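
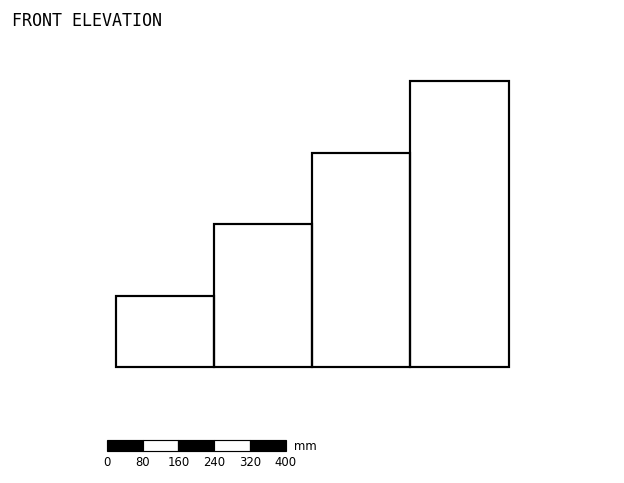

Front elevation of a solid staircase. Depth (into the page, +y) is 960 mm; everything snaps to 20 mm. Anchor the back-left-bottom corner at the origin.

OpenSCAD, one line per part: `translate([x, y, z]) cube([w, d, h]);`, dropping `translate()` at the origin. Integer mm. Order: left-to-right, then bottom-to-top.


cube([220, 960, 160]);
translate([220, 0, 0]) cube([220, 960, 320]);
translate([440, 0, 0]) cube([220, 960, 480]);
translate([660, 0, 0]) cube([220, 960, 640]);


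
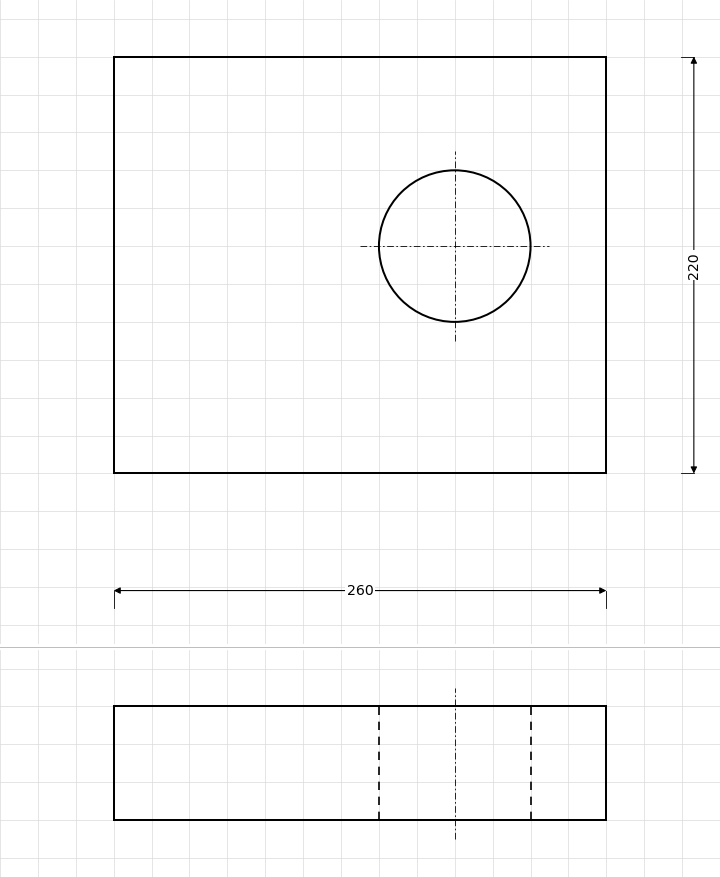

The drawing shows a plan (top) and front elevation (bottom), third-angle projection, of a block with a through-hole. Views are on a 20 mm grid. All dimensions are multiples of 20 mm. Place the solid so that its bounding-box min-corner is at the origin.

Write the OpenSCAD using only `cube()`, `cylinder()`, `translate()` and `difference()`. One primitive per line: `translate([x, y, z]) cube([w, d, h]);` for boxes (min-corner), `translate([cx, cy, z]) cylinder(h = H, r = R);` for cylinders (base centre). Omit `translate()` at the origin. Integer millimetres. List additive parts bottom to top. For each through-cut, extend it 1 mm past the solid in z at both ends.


difference() {
  cube([260, 220, 60]);
  translate([180, 120, -1]) cylinder(h = 62, r = 40);
}


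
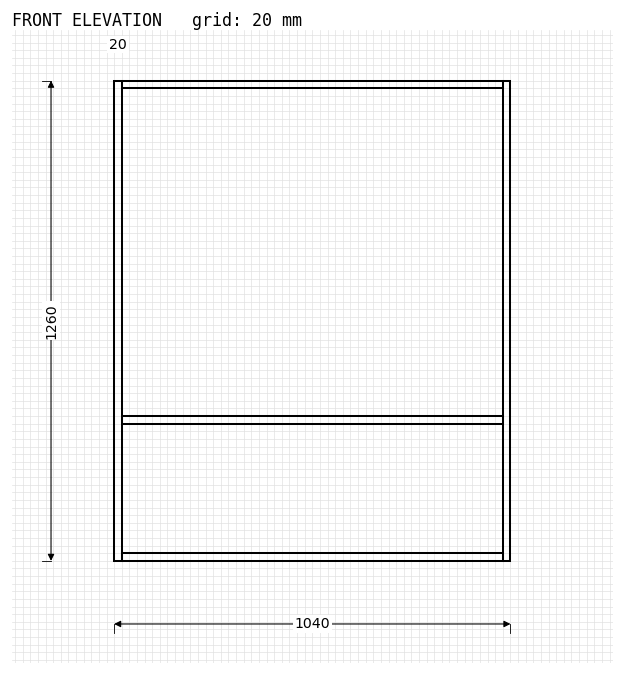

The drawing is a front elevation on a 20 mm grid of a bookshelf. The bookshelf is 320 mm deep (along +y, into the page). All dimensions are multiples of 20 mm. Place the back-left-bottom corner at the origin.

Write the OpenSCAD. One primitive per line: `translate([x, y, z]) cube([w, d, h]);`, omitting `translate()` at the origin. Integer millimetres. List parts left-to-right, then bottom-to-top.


cube([20, 320, 1260]);
translate([20, 0, 0]) cube([1000, 320, 20]);
translate([20, 0, 360]) cube([1000, 320, 20]);
translate([20, 0, 1240]) cube([1000, 320, 20]);
translate([1020, 0, 0]) cube([20, 320, 1260]);


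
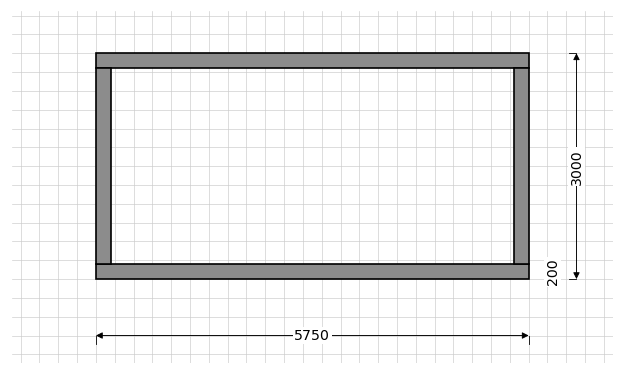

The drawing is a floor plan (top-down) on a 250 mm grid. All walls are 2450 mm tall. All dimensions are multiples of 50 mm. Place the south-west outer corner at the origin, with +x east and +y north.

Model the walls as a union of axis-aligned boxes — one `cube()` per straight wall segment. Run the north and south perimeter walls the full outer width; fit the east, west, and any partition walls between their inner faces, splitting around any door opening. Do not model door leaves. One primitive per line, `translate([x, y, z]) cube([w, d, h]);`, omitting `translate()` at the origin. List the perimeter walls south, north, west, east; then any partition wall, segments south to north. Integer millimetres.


cube([5750, 200, 2450]);
translate([0, 2800, 0]) cube([5750, 200, 2450]);
translate([0, 200, 0]) cube([200, 2600, 2450]);
translate([5550, 200, 0]) cube([200, 2600, 2450]);


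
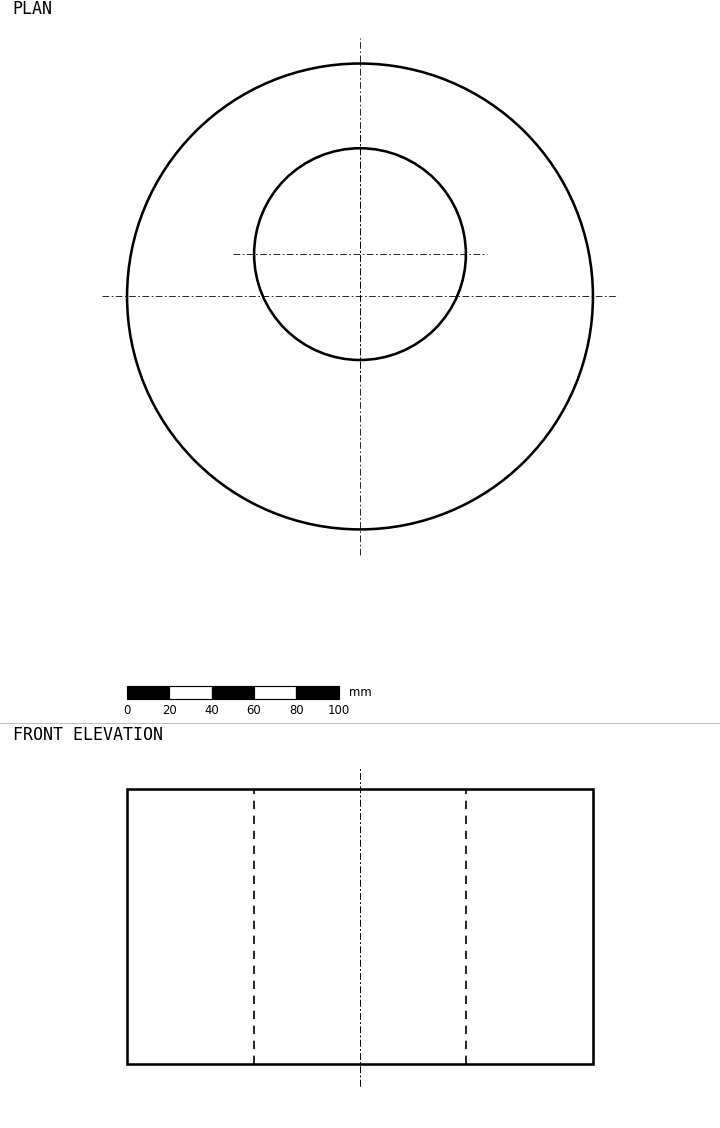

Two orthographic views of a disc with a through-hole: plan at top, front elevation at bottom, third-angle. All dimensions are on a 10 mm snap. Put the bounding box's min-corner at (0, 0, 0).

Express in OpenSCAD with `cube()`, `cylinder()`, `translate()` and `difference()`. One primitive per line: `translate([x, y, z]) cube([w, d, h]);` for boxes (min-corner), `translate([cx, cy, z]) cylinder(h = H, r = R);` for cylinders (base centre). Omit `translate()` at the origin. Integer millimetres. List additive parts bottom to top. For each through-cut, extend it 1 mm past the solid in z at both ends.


difference() {
  translate([110, 110, 0]) cylinder(h = 130, r = 110);
  translate([110, 130, -1]) cylinder(h = 132, r = 50);
}


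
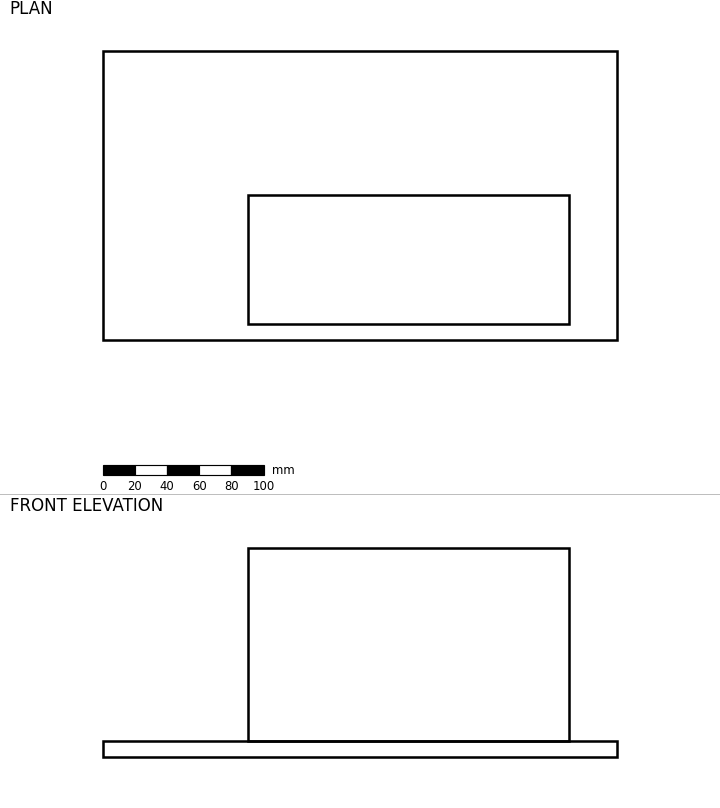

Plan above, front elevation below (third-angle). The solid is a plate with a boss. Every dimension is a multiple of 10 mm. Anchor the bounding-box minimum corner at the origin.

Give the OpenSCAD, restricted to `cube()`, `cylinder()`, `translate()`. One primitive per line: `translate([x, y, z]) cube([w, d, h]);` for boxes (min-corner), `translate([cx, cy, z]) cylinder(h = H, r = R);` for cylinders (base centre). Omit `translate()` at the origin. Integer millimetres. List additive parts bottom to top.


cube([320, 180, 10]);
translate([90, 10, 10]) cube([200, 80, 120]);


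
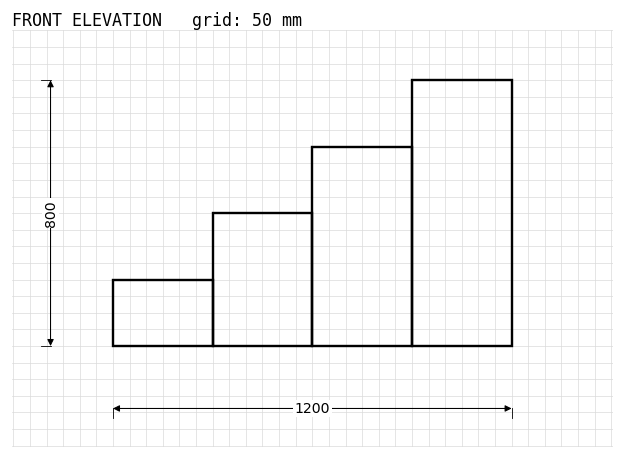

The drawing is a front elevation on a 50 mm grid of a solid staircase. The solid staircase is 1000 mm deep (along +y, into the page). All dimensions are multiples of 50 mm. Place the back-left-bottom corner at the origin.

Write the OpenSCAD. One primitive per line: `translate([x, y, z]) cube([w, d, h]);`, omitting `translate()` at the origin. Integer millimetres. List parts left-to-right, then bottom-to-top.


cube([300, 1000, 200]);
translate([300, 0, 0]) cube([300, 1000, 400]);
translate([600, 0, 0]) cube([300, 1000, 600]);
translate([900, 0, 0]) cube([300, 1000, 800]);


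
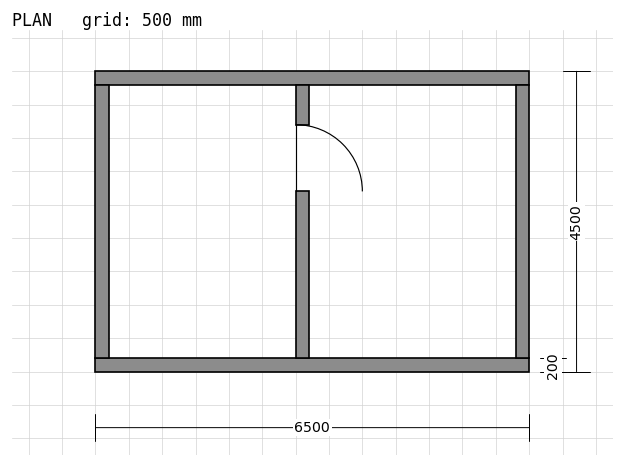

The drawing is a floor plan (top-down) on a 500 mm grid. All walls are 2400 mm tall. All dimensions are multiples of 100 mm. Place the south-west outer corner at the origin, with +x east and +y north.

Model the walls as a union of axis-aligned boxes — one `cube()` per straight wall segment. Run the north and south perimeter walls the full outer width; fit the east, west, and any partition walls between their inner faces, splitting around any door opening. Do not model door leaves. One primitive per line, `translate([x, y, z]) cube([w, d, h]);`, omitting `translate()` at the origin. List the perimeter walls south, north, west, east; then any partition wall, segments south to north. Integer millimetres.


cube([6500, 200, 2400]);
translate([0, 4300, 0]) cube([6500, 200, 2400]);
translate([0, 200, 0]) cube([200, 4100, 2400]);
translate([6300, 200, 0]) cube([200, 4100, 2400]);
translate([3000, 200, 0]) cube([200, 2500, 2400]);
translate([3000, 3700, 0]) cube([200, 600, 2400]);


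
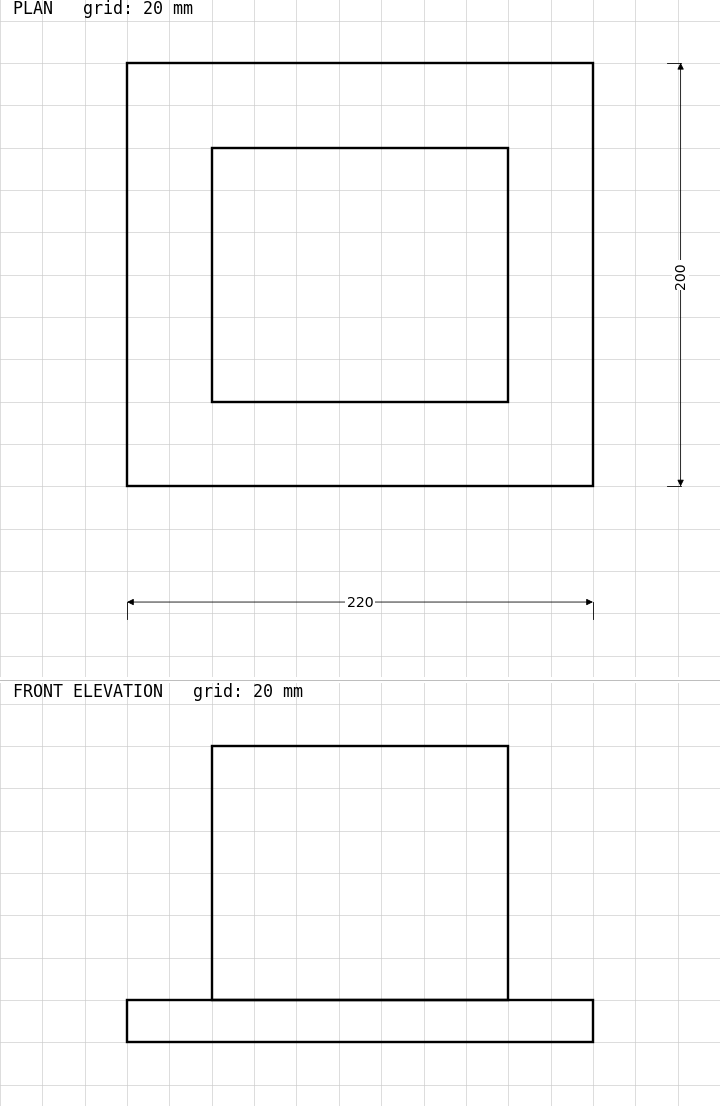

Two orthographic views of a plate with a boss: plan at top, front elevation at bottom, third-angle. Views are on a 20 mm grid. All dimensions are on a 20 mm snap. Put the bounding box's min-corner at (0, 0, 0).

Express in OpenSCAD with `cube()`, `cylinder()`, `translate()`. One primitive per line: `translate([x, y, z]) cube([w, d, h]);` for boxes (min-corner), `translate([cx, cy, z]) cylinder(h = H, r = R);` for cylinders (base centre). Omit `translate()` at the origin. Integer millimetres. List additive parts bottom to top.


cube([220, 200, 20]);
translate([40, 40, 20]) cube([140, 120, 120]);


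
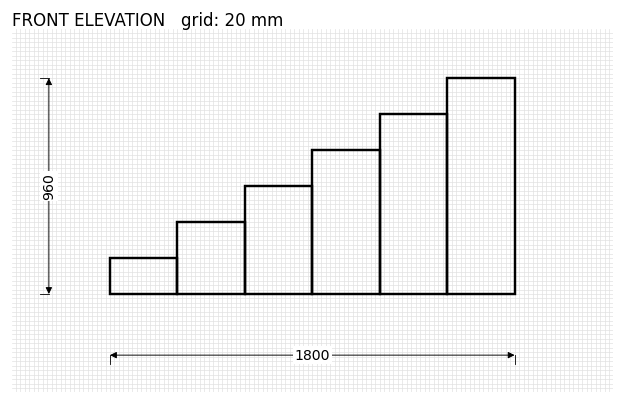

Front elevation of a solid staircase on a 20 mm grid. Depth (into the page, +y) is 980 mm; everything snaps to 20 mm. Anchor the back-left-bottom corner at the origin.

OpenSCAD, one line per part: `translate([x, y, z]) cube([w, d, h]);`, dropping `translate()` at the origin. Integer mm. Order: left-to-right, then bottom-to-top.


cube([300, 980, 160]);
translate([300, 0, 0]) cube([300, 980, 320]);
translate([600, 0, 0]) cube([300, 980, 480]);
translate([900, 0, 0]) cube([300, 980, 640]);
translate([1200, 0, 0]) cube([300, 980, 800]);
translate([1500, 0, 0]) cube([300, 980, 960]);


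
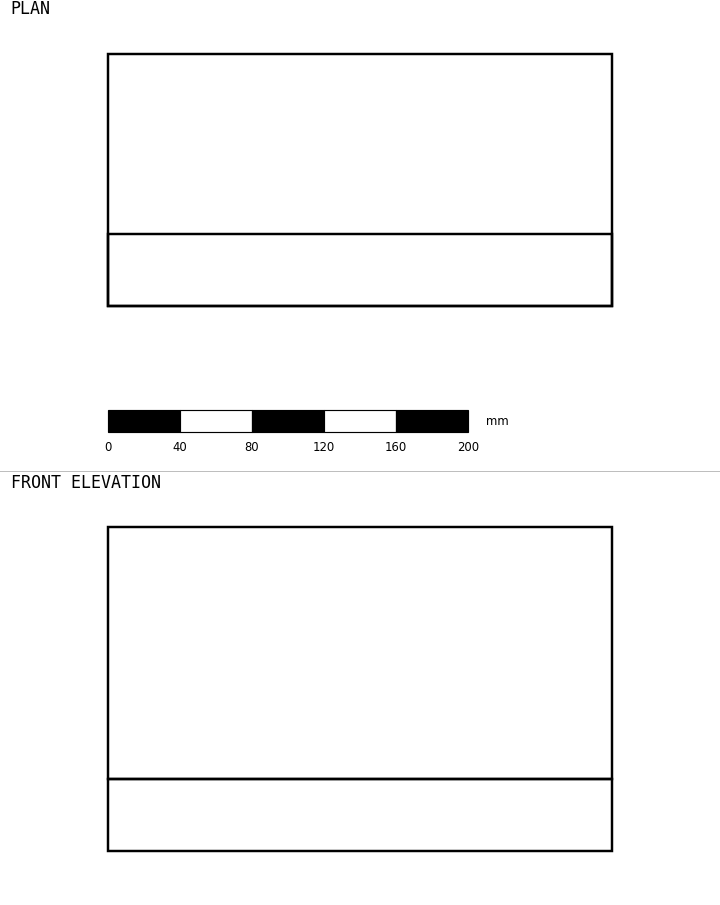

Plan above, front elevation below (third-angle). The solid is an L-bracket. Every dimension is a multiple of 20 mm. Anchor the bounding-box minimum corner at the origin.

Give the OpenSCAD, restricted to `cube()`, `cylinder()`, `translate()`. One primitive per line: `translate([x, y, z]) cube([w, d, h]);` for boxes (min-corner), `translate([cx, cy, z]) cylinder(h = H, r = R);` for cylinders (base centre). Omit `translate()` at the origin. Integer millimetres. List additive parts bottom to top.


cube([280, 140, 40]);
translate([0, 0, 40]) cube([280, 40, 140]);


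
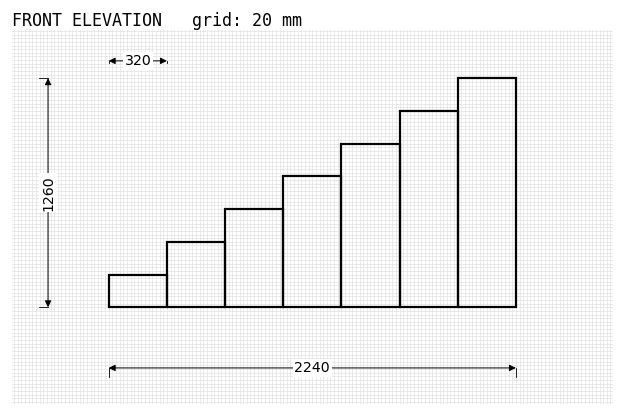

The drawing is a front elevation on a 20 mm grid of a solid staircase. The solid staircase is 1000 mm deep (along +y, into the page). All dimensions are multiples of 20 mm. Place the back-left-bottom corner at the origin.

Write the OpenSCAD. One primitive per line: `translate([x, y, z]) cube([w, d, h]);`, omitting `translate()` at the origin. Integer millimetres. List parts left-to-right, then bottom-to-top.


cube([320, 1000, 180]);
translate([320, 0, 0]) cube([320, 1000, 360]);
translate([640, 0, 0]) cube([320, 1000, 540]);
translate([960, 0, 0]) cube([320, 1000, 720]);
translate([1280, 0, 0]) cube([320, 1000, 900]);
translate([1600, 0, 0]) cube([320, 1000, 1080]);
translate([1920, 0, 0]) cube([320, 1000, 1260]);


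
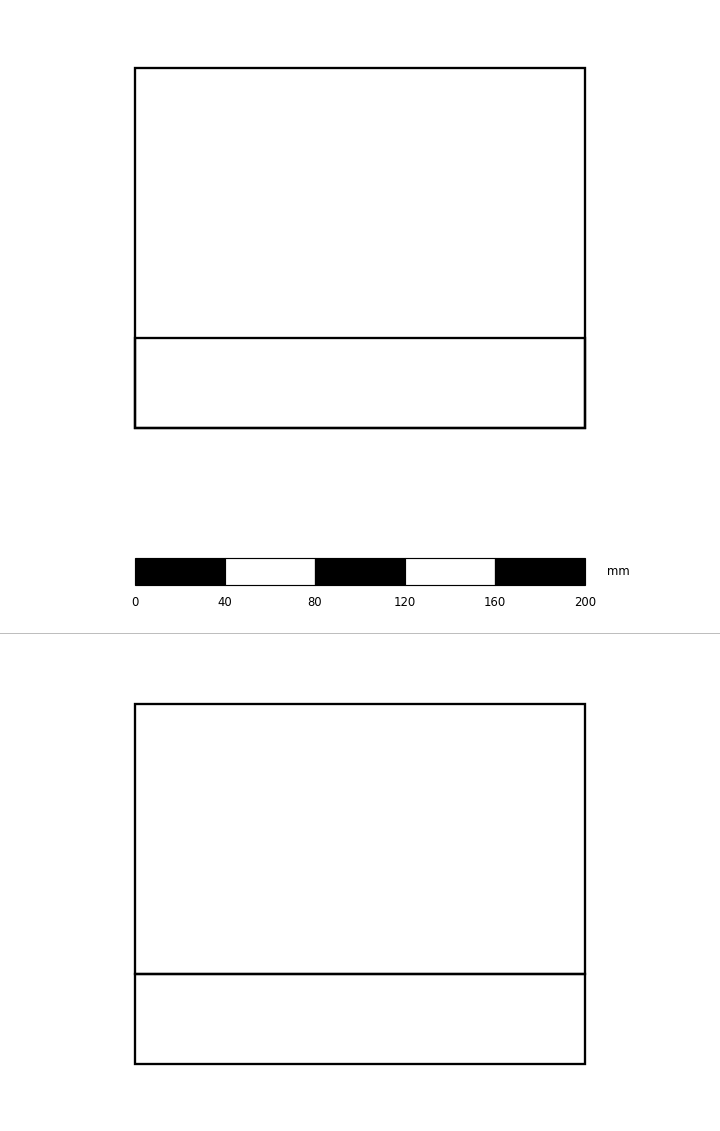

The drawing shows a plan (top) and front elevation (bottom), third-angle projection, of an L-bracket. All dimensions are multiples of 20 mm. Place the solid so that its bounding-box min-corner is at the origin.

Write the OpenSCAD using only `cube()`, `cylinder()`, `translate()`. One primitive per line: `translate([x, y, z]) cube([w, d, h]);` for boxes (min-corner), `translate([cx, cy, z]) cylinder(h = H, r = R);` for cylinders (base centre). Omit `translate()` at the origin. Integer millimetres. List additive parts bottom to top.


cube([200, 160, 40]);
translate([0, 0, 40]) cube([200, 40, 120]);


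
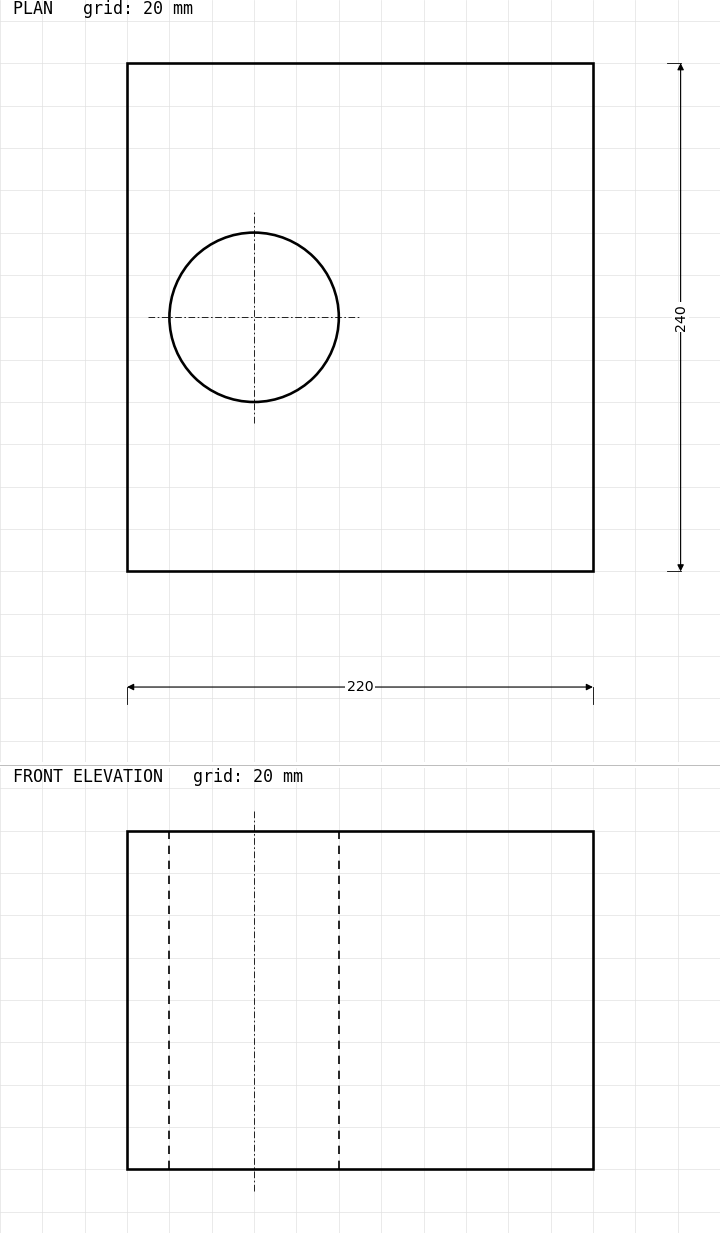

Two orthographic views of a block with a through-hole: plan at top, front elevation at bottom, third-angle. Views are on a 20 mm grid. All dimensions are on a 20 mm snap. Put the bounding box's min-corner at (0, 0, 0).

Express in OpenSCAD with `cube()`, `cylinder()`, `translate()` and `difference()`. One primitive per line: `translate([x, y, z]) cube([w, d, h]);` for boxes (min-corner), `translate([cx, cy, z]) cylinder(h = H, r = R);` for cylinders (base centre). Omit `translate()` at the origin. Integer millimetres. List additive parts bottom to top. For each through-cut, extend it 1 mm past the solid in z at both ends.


difference() {
  cube([220, 240, 160]);
  translate([60, 120, -1]) cylinder(h = 162, r = 40);
}


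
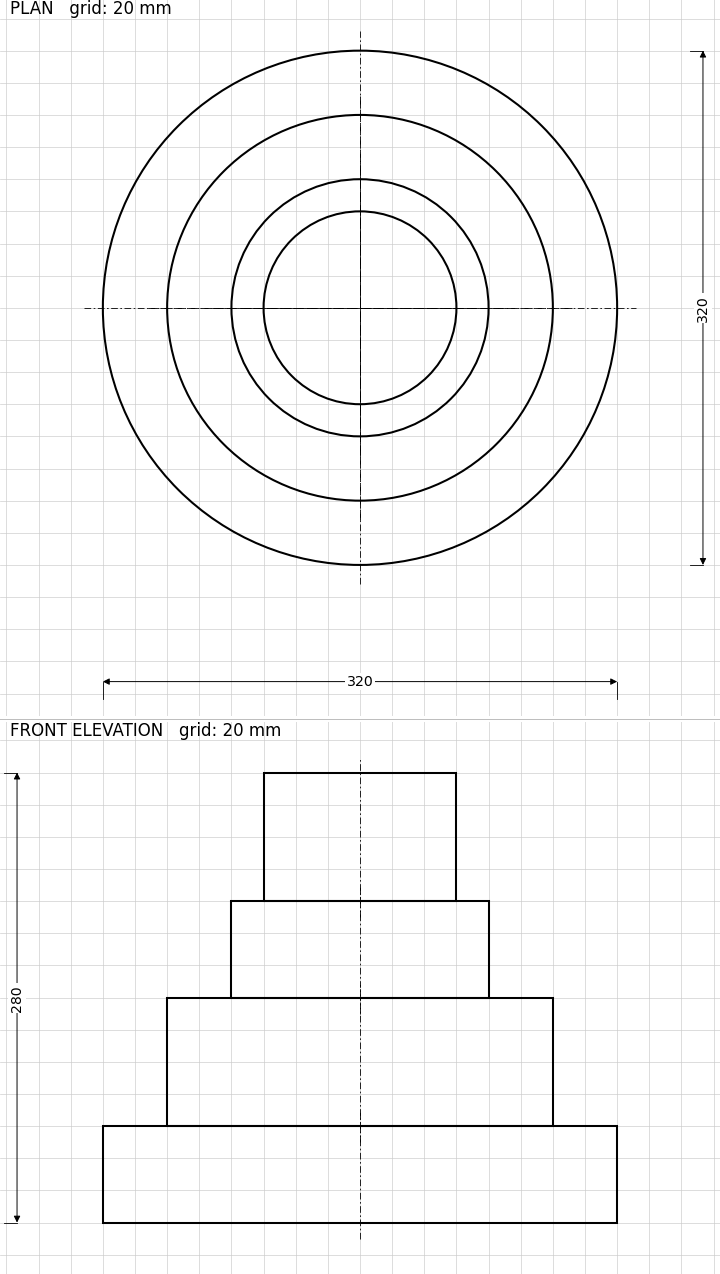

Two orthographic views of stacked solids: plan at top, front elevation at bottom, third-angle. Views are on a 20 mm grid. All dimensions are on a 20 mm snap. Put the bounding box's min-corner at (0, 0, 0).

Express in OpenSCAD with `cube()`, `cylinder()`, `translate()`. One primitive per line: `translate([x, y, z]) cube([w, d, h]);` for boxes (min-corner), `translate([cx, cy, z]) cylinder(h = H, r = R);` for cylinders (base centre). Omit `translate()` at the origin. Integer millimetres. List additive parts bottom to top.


translate([160, 160, 0]) cylinder(h = 60, r = 160);
translate([160, 160, 60]) cylinder(h = 80, r = 120);
translate([160, 160, 140]) cylinder(h = 60, r = 80);
translate([160, 160, 200]) cylinder(h = 80, r = 60);


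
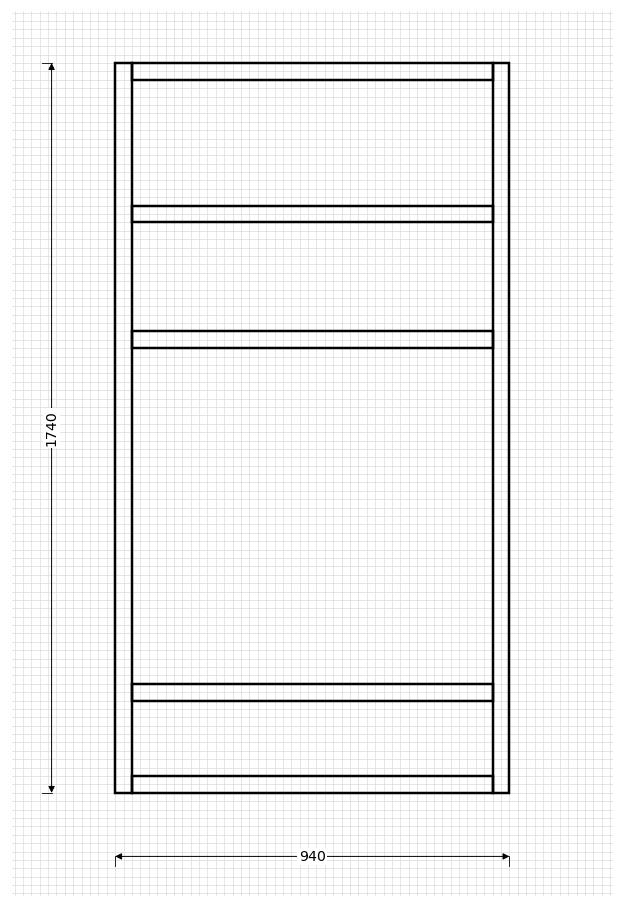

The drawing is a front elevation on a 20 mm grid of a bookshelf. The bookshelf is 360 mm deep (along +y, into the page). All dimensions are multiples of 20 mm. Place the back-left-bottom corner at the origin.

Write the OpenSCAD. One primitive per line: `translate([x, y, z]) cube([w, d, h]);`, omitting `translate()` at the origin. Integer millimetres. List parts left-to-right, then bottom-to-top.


cube([40, 360, 1740]);
translate([40, 0, 0]) cube([860, 360, 40]);
translate([40, 0, 220]) cube([860, 360, 40]);
translate([40, 0, 1060]) cube([860, 360, 40]);
translate([40, 0, 1360]) cube([860, 360, 40]);
translate([40, 0, 1700]) cube([860, 360, 40]);
translate([900, 0, 0]) cube([40, 360, 1740]);


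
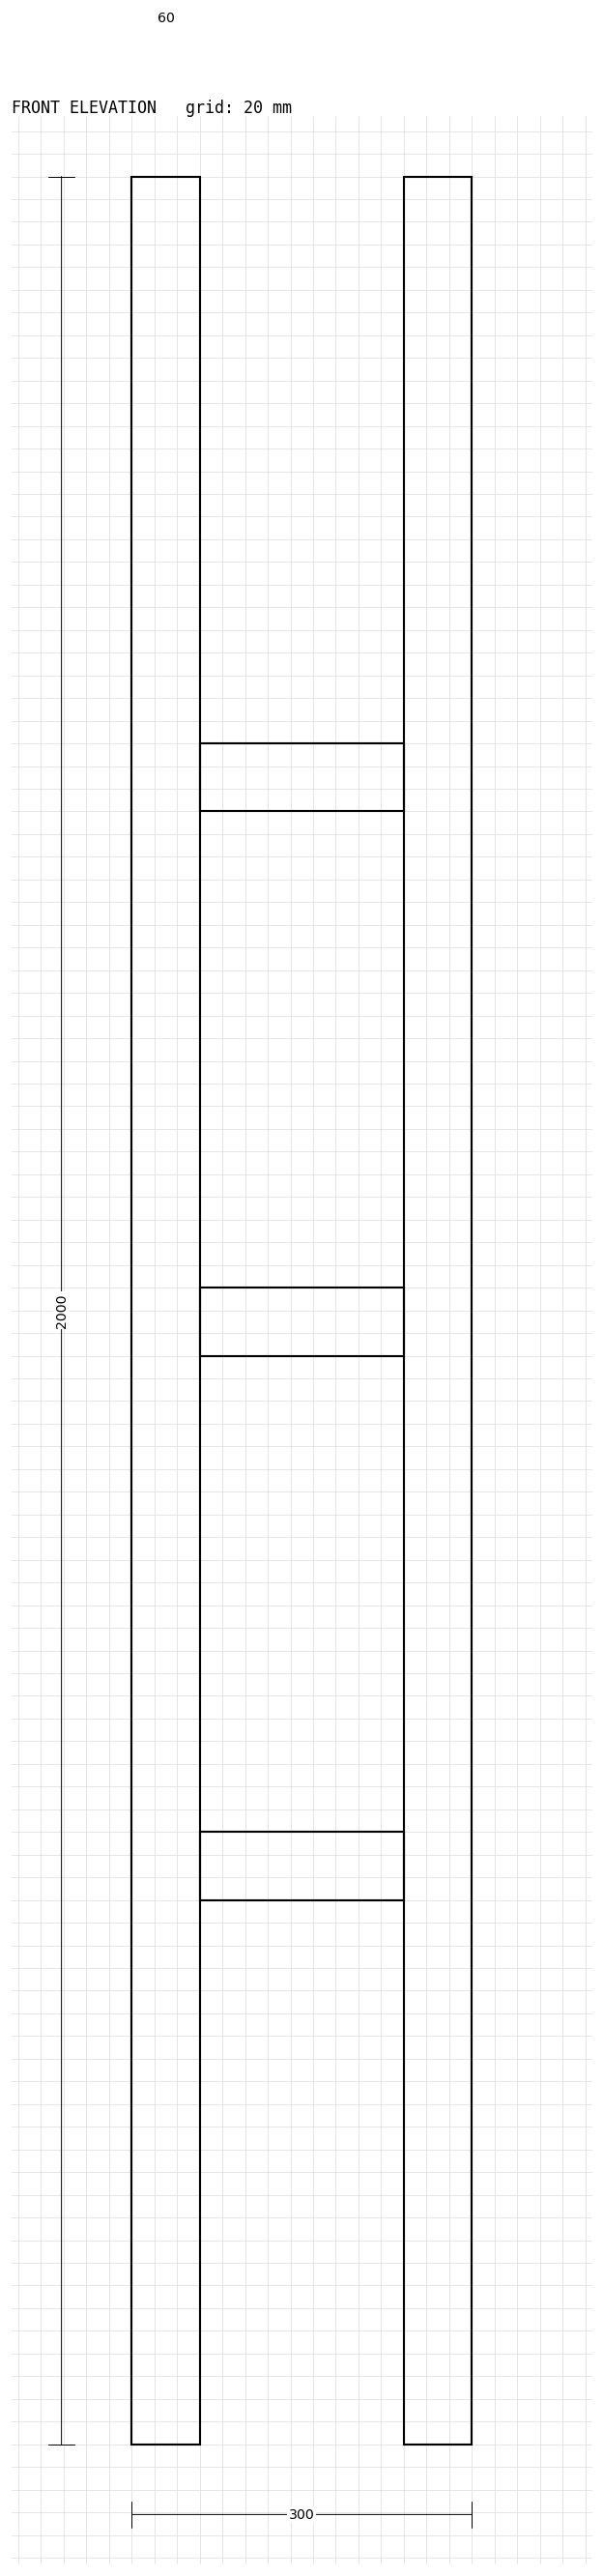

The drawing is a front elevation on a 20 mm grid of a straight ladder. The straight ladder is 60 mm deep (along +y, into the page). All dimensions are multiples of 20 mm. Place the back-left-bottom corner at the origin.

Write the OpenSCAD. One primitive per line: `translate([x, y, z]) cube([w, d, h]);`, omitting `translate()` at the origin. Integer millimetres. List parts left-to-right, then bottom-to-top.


cube([60, 60, 2000]);
translate([60, 0, 480]) cube([180, 60, 60]);
translate([60, 0, 960]) cube([180, 60, 60]);
translate([60, 0, 1440]) cube([180, 60, 60]);
translate([240, 0, 0]) cube([60, 60, 2000]);


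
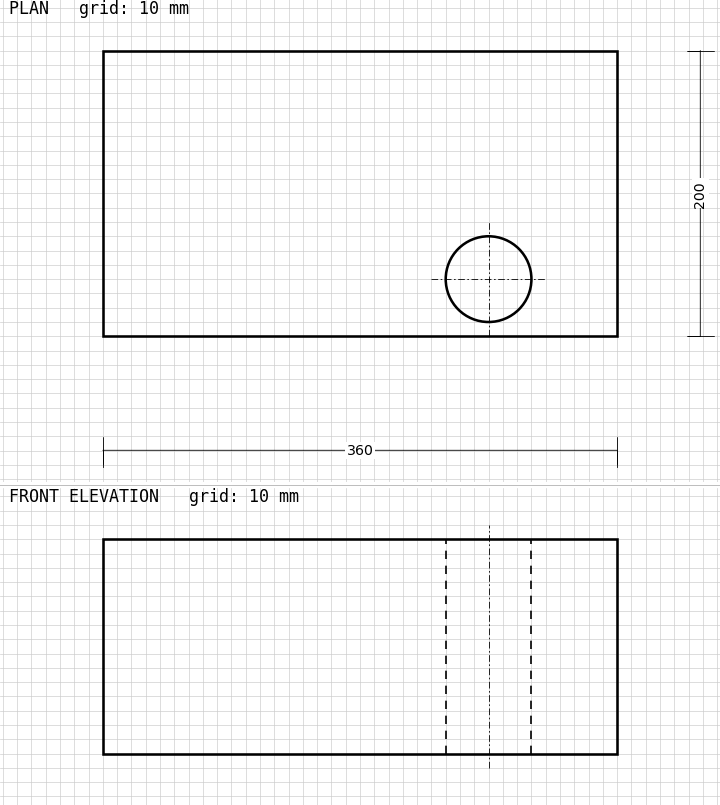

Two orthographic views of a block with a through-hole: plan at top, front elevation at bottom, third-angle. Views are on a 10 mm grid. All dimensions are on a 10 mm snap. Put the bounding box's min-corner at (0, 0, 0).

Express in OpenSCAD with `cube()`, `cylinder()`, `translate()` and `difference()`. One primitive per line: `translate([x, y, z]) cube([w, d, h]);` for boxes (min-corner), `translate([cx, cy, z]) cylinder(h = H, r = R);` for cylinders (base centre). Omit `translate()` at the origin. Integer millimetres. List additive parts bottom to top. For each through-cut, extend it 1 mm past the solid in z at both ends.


difference() {
  cube([360, 200, 150]);
  translate([270, 40, -1]) cylinder(h = 152, r = 30);
}


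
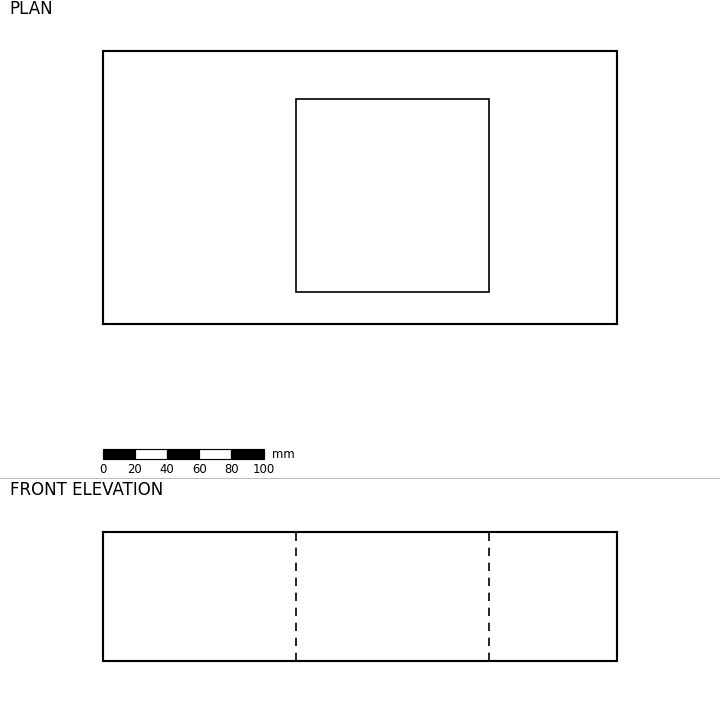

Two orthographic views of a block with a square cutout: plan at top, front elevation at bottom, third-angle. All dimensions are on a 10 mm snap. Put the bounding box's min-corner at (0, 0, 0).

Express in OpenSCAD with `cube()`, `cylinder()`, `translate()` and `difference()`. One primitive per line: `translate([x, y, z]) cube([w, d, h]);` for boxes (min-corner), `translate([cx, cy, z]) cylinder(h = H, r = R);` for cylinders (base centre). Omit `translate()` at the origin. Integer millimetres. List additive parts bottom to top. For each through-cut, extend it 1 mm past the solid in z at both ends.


difference() {
  cube([320, 170, 80]);
  translate([120, 20, -1]) cube([120, 120, 82]);
}


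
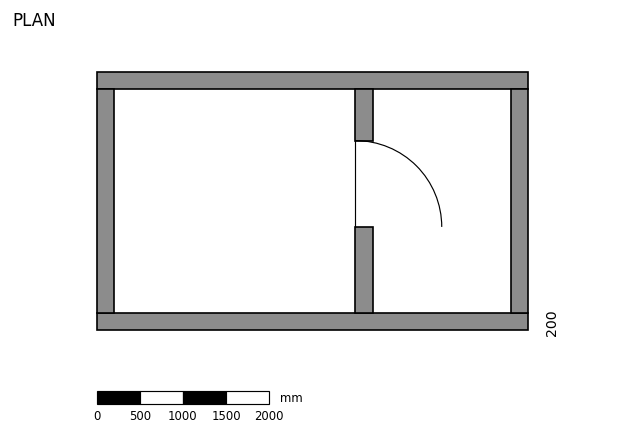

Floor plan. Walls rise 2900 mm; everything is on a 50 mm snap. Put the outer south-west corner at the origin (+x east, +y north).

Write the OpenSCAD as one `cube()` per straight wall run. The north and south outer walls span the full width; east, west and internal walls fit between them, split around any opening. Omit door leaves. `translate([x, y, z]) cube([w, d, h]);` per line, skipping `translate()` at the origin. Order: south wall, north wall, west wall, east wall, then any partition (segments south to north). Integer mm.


cube([5000, 200, 2900]);
translate([0, 2800, 0]) cube([5000, 200, 2900]);
translate([0, 200, 0]) cube([200, 2600, 2900]);
translate([4800, 200, 0]) cube([200, 2600, 2900]);
translate([3000, 200, 0]) cube([200, 1000, 2900]);
translate([3000, 2200, 0]) cube([200, 600, 2900]);


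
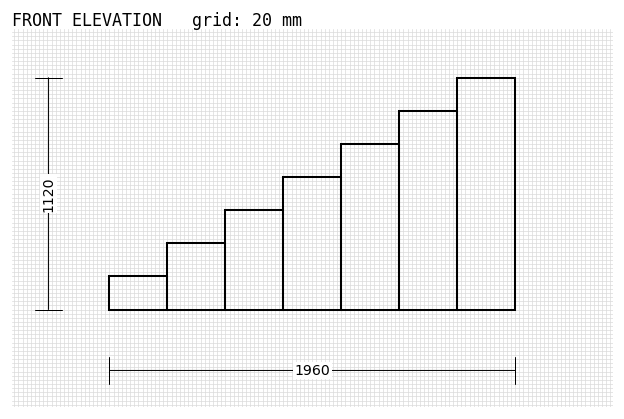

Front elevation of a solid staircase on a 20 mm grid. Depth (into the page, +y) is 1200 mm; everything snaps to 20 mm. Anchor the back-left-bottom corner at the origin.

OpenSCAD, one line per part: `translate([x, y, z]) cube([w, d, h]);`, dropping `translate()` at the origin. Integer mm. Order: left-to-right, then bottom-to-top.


cube([280, 1200, 160]);
translate([280, 0, 0]) cube([280, 1200, 320]);
translate([560, 0, 0]) cube([280, 1200, 480]);
translate([840, 0, 0]) cube([280, 1200, 640]);
translate([1120, 0, 0]) cube([280, 1200, 800]);
translate([1400, 0, 0]) cube([280, 1200, 960]);
translate([1680, 0, 0]) cube([280, 1200, 1120]);


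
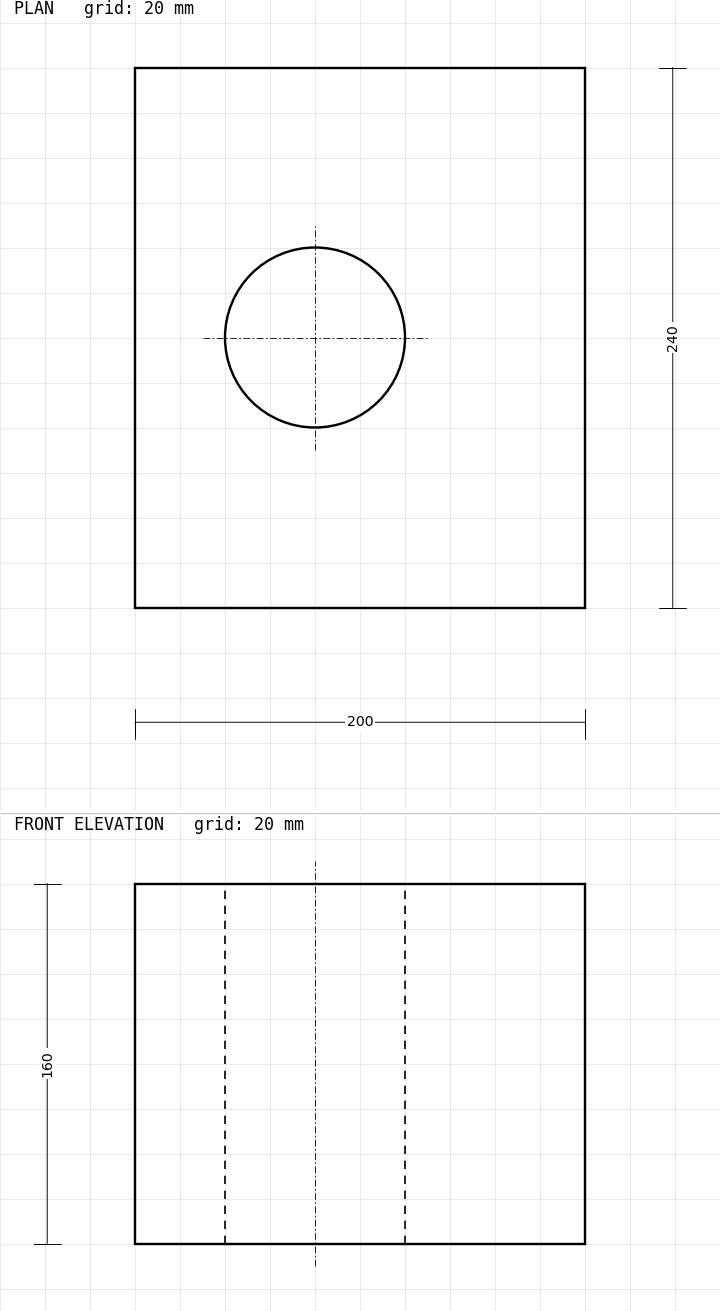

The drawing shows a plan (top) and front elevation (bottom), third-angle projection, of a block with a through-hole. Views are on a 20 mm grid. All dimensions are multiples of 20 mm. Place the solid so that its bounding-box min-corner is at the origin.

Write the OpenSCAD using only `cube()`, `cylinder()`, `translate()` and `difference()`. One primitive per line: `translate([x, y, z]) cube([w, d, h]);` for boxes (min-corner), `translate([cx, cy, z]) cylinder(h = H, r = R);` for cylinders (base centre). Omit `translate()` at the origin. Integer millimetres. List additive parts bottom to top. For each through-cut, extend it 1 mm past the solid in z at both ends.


difference() {
  cube([200, 240, 160]);
  translate([80, 120, -1]) cylinder(h = 162, r = 40);
}


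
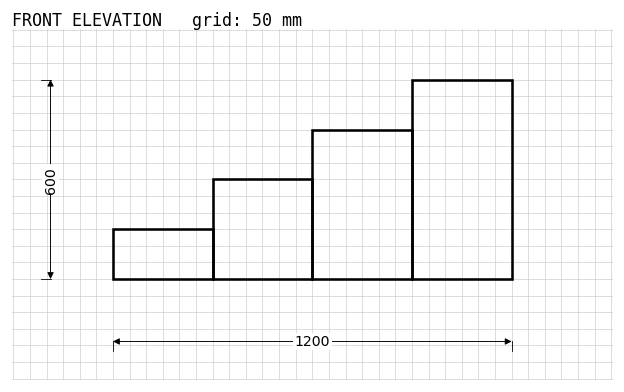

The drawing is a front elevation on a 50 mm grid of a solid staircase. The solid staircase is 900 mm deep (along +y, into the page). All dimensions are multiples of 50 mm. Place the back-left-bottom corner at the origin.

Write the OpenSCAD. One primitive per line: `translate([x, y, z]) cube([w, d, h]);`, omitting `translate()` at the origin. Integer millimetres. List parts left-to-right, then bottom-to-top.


cube([300, 900, 150]);
translate([300, 0, 0]) cube([300, 900, 300]);
translate([600, 0, 0]) cube([300, 900, 450]);
translate([900, 0, 0]) cube([300, 900, 600]);


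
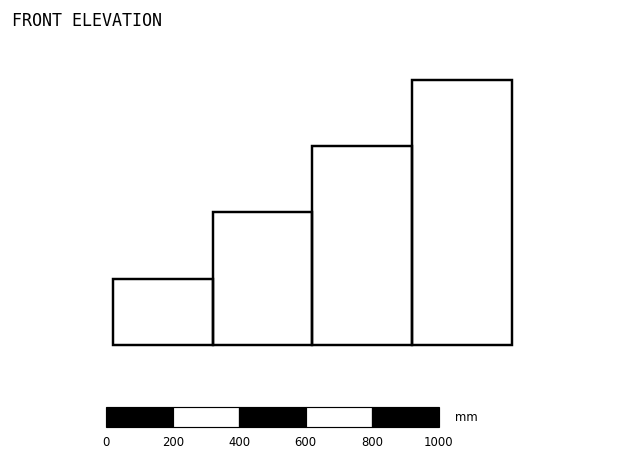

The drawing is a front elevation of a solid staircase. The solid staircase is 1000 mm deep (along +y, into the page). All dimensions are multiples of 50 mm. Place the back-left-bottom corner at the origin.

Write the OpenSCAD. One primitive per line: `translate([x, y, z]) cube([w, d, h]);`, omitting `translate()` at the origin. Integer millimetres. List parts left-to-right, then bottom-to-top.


cube([300, 1000, 200]);
translate([300, 0, 0]) cube([300, 1000, 400]);
translate([600, 0, 0]) cube([300, 1000, 600]);
translate([900, 0, 0]) cube([300, 1000, 800]);


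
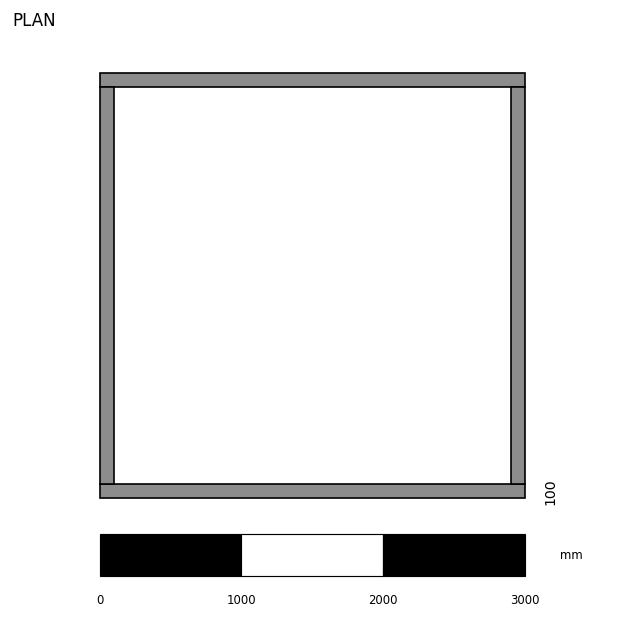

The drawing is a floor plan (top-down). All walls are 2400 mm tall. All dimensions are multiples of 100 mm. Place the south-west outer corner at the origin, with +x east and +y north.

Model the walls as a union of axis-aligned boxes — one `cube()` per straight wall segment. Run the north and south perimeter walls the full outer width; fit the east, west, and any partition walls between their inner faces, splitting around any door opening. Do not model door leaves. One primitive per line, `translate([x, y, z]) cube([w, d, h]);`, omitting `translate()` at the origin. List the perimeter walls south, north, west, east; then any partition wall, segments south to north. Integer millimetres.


cube([3000, 100, 2400]);
translate([0, 2900, 0]) cube([3000, 100, 2400]);
translate([0, 100, 0]) cube([100, 2800, 2400]);
translate([2900, 100, 0]) cube([100, 2800, 2400]);


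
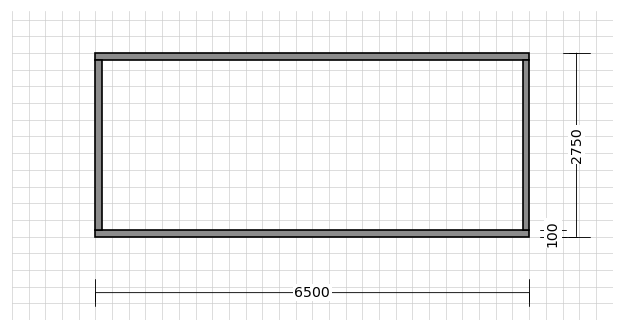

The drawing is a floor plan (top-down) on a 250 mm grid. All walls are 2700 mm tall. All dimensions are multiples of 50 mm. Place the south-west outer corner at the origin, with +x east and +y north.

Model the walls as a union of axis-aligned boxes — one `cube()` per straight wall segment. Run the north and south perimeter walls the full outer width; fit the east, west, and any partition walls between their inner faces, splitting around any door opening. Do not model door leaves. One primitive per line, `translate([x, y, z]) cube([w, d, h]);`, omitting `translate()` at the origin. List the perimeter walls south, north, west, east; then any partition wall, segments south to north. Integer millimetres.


cube([6500, 100, 2700]);
translate([0, 2650, 0]) cube([6500, 100, 2700]);
translate([0, 100, 0]) cube([100, 2550, 2700]);
translate([6400, 100, 0]) cube([100, 2550, 2700]);


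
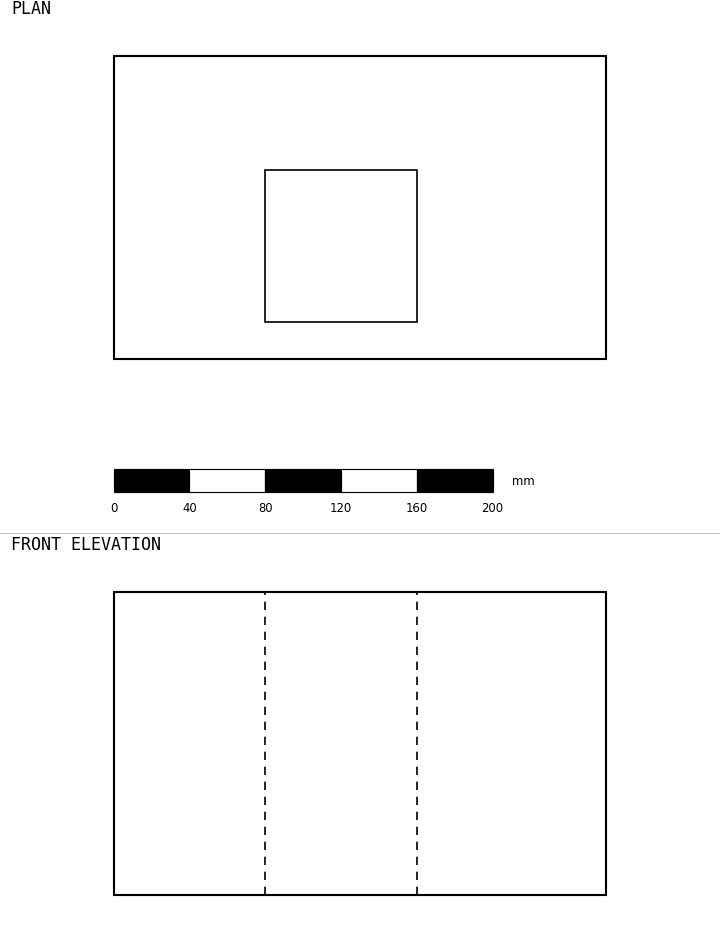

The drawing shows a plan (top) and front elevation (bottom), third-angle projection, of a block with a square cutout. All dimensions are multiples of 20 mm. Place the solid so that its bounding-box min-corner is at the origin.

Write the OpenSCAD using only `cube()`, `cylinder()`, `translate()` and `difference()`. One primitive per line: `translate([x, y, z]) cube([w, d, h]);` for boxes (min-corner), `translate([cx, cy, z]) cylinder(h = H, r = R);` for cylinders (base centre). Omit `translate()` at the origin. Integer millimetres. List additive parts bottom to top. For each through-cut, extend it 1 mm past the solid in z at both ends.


difference() {
  cube([260, 160, 160]);
  translate([80, 20, -1]) cube([80, 80, 162]);
}


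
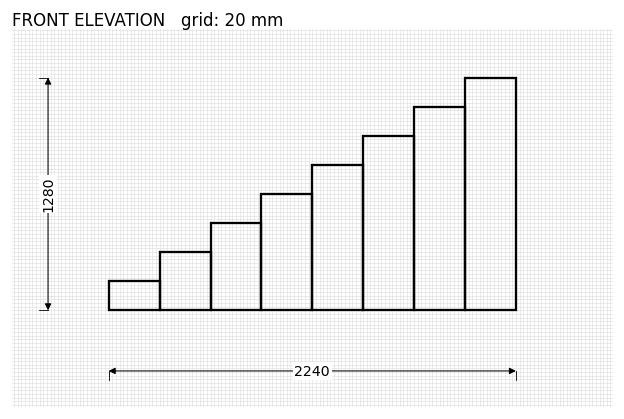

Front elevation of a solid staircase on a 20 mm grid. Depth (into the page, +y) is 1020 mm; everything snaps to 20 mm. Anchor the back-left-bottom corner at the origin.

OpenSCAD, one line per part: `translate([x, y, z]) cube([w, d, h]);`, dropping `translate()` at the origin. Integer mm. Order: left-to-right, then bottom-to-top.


cube([280, 1020, 160]);
translate([280, 0, 0]) cube([280, 1020, 320]);
translate([560, 0, 0]) cube([280, 1020, 480]);
translate([840, 0, 0]) cube([280, 1020, 640]);
translate([1120, 0, 0]) cube([280, 1020, 800]);
translate([1400, 0, 0]) cube([280, 1020, 960]);
translate([1680, 0, 0]) cube([280, 1020, 1120]);
translate([1960, 0, 0]) cube([280, 1020, 1280]);


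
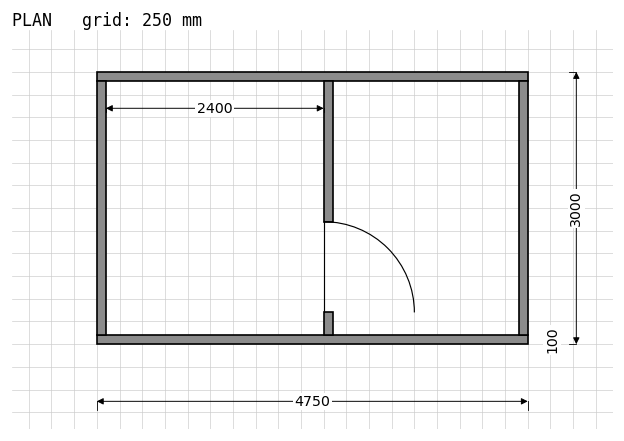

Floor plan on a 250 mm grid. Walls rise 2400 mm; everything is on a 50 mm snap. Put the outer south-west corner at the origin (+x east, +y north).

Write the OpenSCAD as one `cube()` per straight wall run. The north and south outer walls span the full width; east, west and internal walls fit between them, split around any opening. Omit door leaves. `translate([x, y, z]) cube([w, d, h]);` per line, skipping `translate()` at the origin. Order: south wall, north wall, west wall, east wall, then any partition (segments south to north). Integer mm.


cube([4750, 100, 2400]);
translate([0, 2900, 0]) cube([4750, 100, 2400]);
translate([0, 100, 0]) cube([100, 2800, 2400]);
translate([4650, 100, 0]) cube([100, 2800, 2400]);
translate([2500, 100, 0]) cube([100, 250, 2400]);
translate([2500, 1350, 0]) cube([100, 1550, 2400]);


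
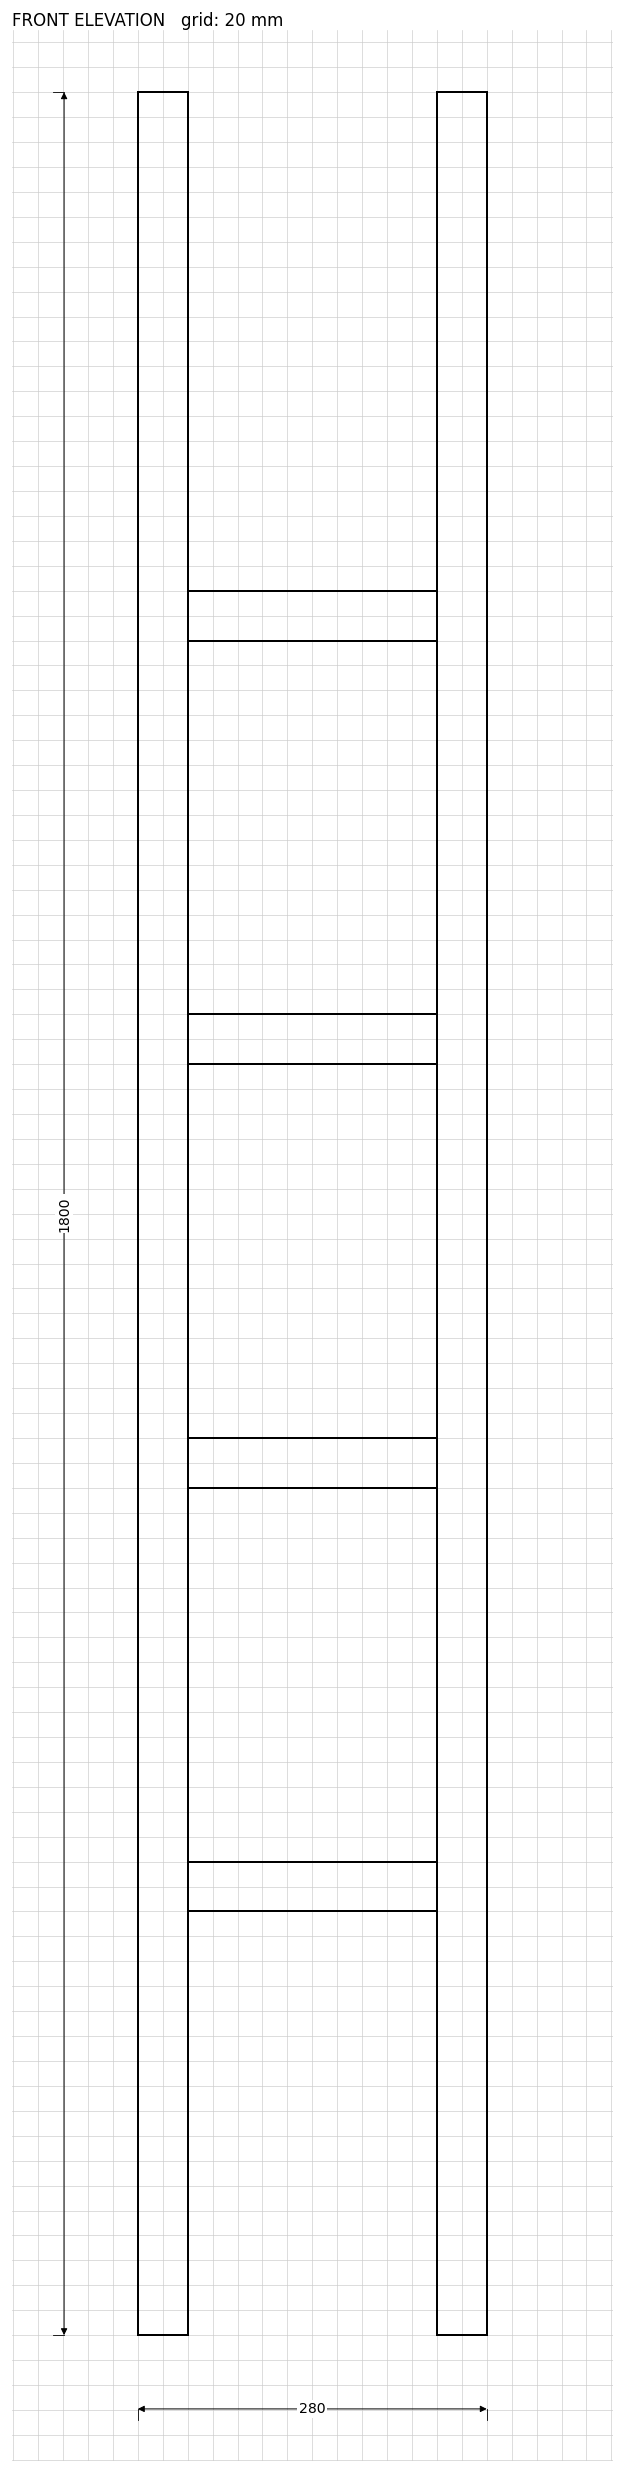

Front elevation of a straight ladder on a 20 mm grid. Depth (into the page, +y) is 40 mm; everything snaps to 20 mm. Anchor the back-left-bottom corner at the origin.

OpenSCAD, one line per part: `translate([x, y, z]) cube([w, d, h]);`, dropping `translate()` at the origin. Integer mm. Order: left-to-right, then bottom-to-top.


cube([40, 40, 1800]);
translate([40, 0, 340]) cube([200, 40, 40]);
translate([40, 0, 680]) cube([200, 40, 40]);
translate([40, 0, 1020]) cube([200, 40, 40]);
translate([40, 0, 1360]) cube([200, 40, 40]);
translate([240, 0, 0]) cube([40, 40, 1800]);


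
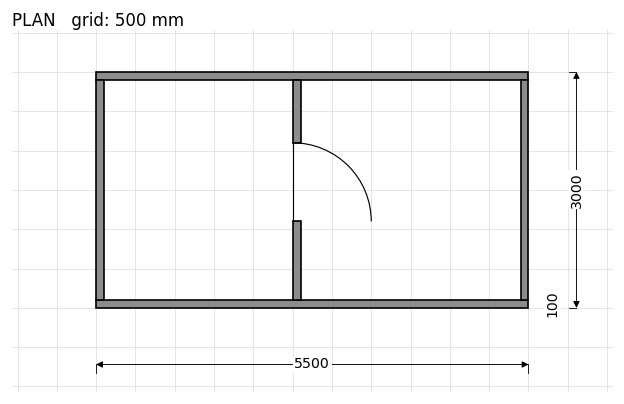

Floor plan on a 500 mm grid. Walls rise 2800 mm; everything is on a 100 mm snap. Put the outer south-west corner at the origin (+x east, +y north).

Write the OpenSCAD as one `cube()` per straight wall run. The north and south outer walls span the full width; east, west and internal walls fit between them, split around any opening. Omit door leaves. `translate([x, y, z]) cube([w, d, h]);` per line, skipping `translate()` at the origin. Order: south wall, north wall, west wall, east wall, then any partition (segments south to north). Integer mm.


cube([5500, 100, 2800]);
translate([0, 2900, 0]) cube([5500, 100, 2800]);
translate([0, 100, 0]) cube([100, 2800, 2800]);
translate([5400, 100, 0]) cube([100, 2800, 2800]);
translate([2500, 100, 0]) cube([100, 1000, 2800]);
translate([2500, 2100, 0]) cube([100, 800, 2800]);


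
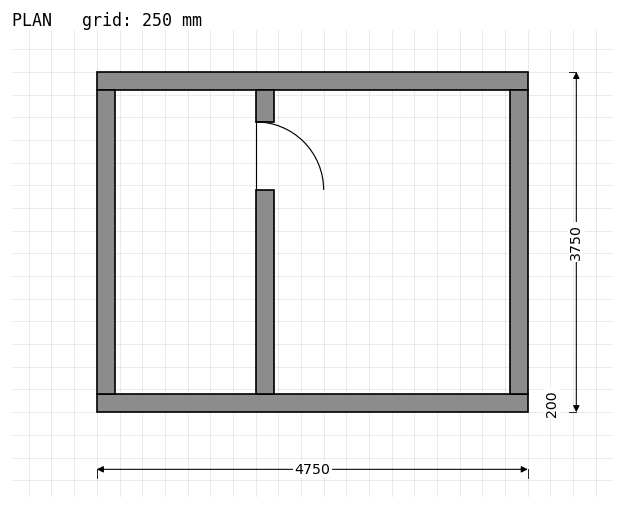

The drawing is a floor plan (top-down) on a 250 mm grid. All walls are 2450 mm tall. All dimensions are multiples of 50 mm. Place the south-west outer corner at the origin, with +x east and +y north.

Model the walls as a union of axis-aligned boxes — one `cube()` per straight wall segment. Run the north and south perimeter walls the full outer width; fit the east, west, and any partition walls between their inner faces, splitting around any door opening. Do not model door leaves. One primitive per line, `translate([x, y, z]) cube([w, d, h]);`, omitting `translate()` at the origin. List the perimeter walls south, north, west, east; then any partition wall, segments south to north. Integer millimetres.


cube([4750, 200, 2450]);
translate([0, 3550, 0]) cube([4750, 200, 2450]);
translate([0, 200, 0]) cube([200, 3350, 2450]);
translate([4550, 200, 0]) cube([200, 3350, 2450]);
translate([1750, 200, 0]) cube([200, 2250, 2450]);
translate([1750, 3200, 0]) cube([200, 350, 2450]);


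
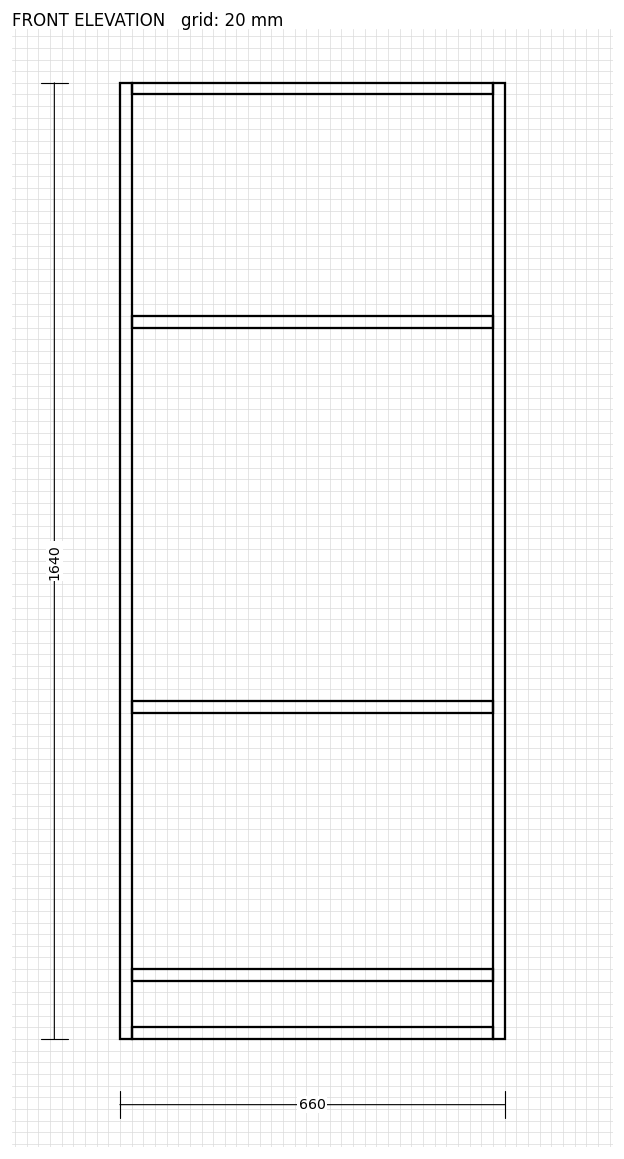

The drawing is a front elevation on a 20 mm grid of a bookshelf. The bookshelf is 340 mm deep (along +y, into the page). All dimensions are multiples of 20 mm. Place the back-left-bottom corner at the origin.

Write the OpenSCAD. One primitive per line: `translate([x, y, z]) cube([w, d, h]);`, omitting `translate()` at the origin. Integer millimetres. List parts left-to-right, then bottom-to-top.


cube([20, 340, 1640]);
translate([20, 0, 0]) cube([620, 340, 20]);
translate([20, 0, 100]) cube([620, 340, 20]);
translate([20, 0, 560]) cube([620, 340, 20]);
translate([20, 0, 1220]) cube([620, 340, 20]);
translate([20, 0, 1620]) cube([620, 340, 20]);
translate([640, 0, 0]) cube([20, 340, 1640]);


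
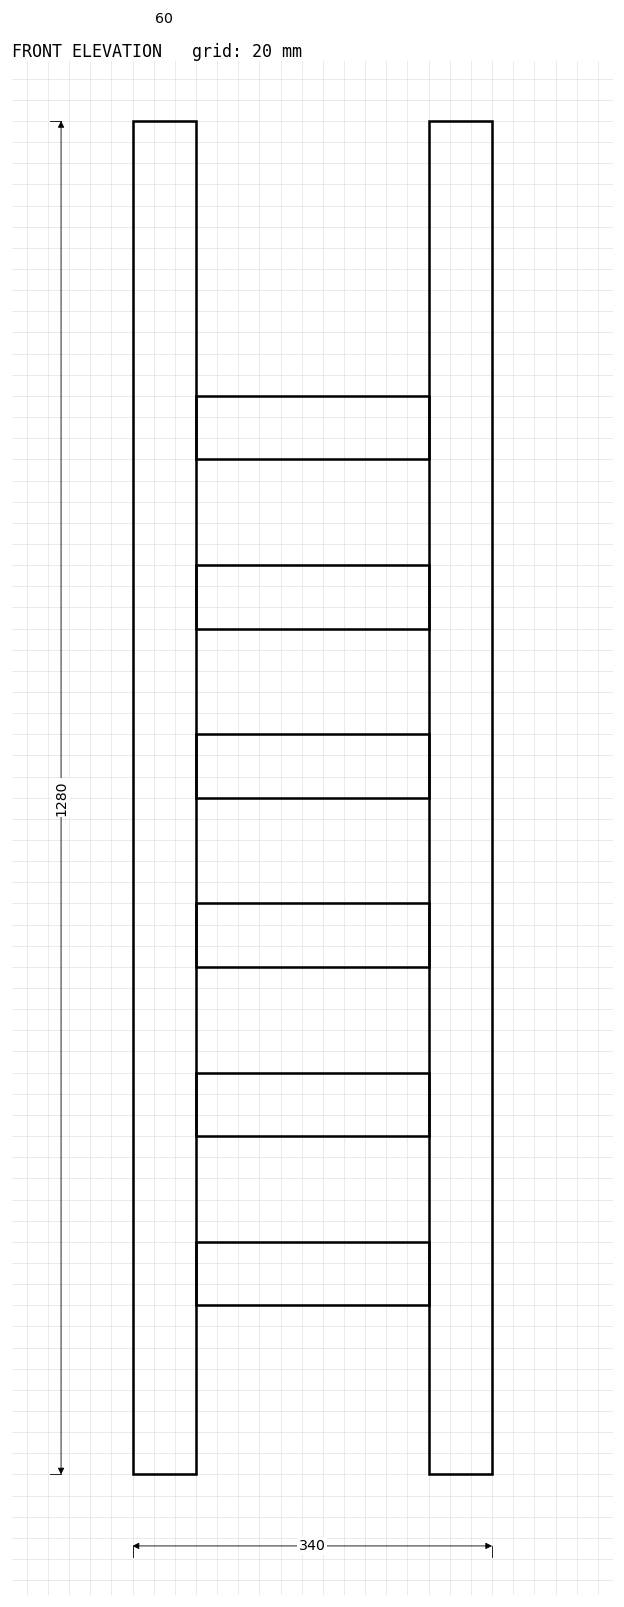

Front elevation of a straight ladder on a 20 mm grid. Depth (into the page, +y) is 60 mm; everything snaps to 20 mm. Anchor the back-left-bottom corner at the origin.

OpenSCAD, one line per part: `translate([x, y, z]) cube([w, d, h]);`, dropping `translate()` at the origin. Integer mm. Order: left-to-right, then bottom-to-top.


cube([60, 60, 1280]);
translate([60, 0, 160]) cube([220, 60, 60]);
translate([60, 0, 320]) cube([220, 60, 60]);
translate([60, 0, 480]) cube([220, 60, 60]);
translate([60, 0, 640]) cube([220, 60, 60]);
translate([60, 0, 800]) cube([220, 60, 60]);
translate([60, 0, 960]) cube([220, 60, 60]);
translate([280, 0, 0]) cube([60, 60, 1280]);


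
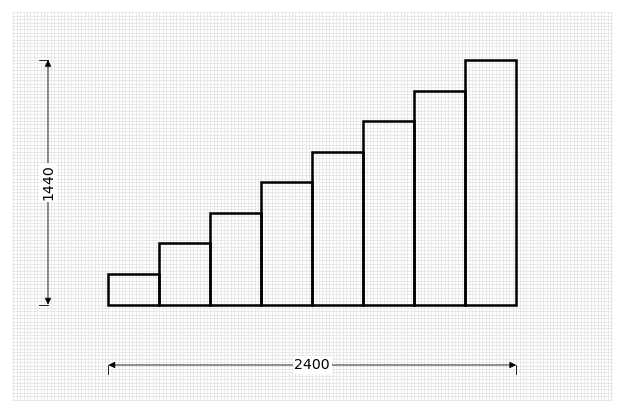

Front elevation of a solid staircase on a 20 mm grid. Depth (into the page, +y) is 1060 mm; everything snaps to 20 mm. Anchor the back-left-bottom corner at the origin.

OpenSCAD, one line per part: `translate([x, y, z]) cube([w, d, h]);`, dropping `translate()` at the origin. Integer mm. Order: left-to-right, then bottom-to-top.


cube([300, 1060, 180]);
translate([300, 0, 0]) cube([300, 1060, 360]);
translate([600, 0, 0]) cube([300, 1060, 540]);
translate([900, 0, 0]) cube([300, 1060, 720]);
translate([1200, 0, 0]) cube([300, 1060, 900]);
translate([1500, 0, 0]) cube([300, 1060, 1080]);
translate([1800, 0, 0]) cube([300, 1060, 1260]);
translate([2100, 0, 0]) cube([300, 1060, 1440]);


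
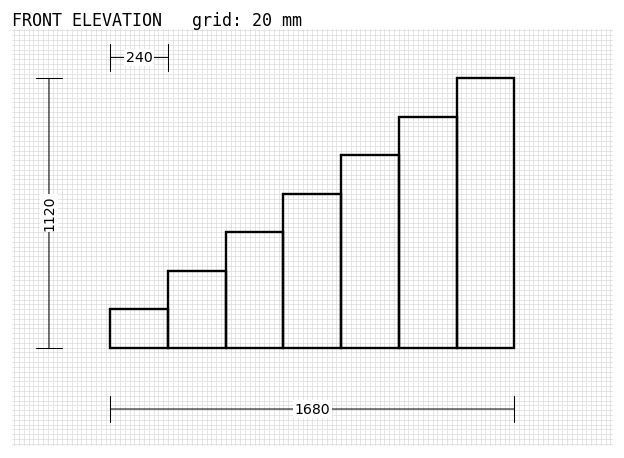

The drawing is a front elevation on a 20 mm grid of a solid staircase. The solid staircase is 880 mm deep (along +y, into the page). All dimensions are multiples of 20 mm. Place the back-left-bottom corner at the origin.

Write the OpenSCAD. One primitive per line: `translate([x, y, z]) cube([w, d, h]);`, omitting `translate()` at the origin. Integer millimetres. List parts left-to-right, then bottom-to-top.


cube([240, 880, 160]);
translate([240, 0, 0]) cube([240, 880, 320]);
translate([480, 0, 0]) cube([240, 880, 480]);
translate([720, 0, 0]) cube([240, 880, 640]);
translate([960, 0, 0]) cube([240, 880, 800]);
translate([1200, 0, 0]) cube([240, 880, 960]);
translate([1440, 0, 0]) cube([240, 880, 1120]);


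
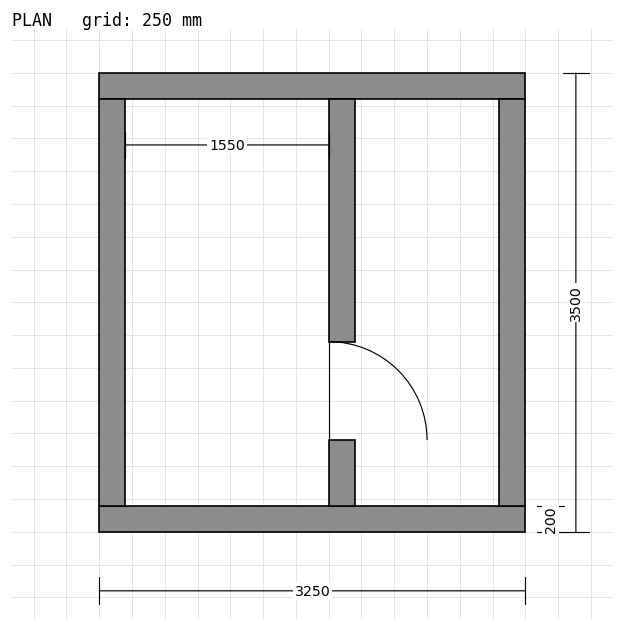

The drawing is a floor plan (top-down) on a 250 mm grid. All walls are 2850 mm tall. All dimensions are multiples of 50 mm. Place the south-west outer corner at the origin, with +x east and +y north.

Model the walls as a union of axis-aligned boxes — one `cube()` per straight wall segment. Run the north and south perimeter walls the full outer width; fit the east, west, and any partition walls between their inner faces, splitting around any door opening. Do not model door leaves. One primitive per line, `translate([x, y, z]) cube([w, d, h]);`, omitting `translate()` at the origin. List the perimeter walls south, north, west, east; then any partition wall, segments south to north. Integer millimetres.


cube([3250, 200, 2850]);
translate([0, 3300, 0]) cube([3250, 200, 2850]);
translate([0, 200, 0]) cube([200, 3100, 2850]);
translate([3050, 200, 0]) cube([200, 3100, 2850]);
translate([1750, 200, 0]) cube([200, 500, 2850]);
translate([1750, 1450, 0]) cube([200, 1850, 2850]);


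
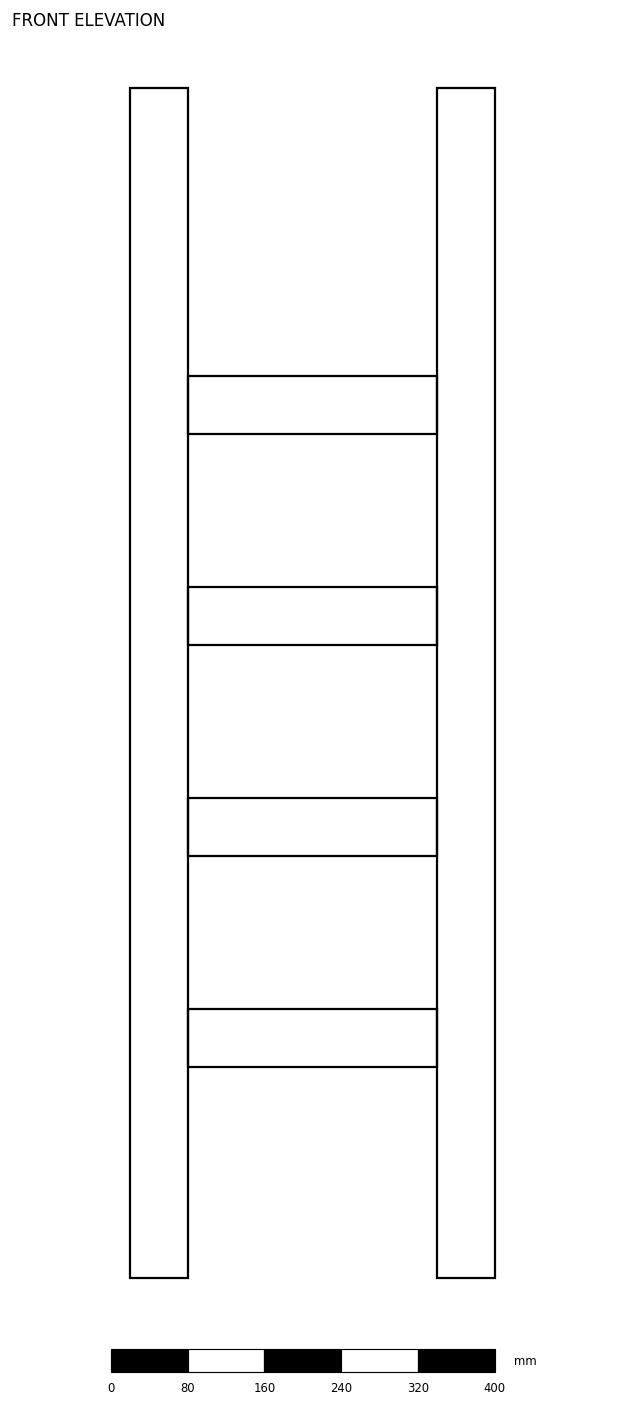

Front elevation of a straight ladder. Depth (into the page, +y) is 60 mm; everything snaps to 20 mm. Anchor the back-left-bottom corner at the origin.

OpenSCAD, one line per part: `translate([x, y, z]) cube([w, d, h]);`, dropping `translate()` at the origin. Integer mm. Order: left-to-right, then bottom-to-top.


cube([60, 60, 1240]);
translate([60, 0, 220]) cube([260, 60, 60]);
translate([60, 0, 440]) cube([260, 60, 60]);
translate([60, 0, 660]) cube([260, 60, 60]);
translate([60, 0, 880]) cube([260, 60, 60]);
translate([320, 0, 0]) cube([60, 60, 1240]);


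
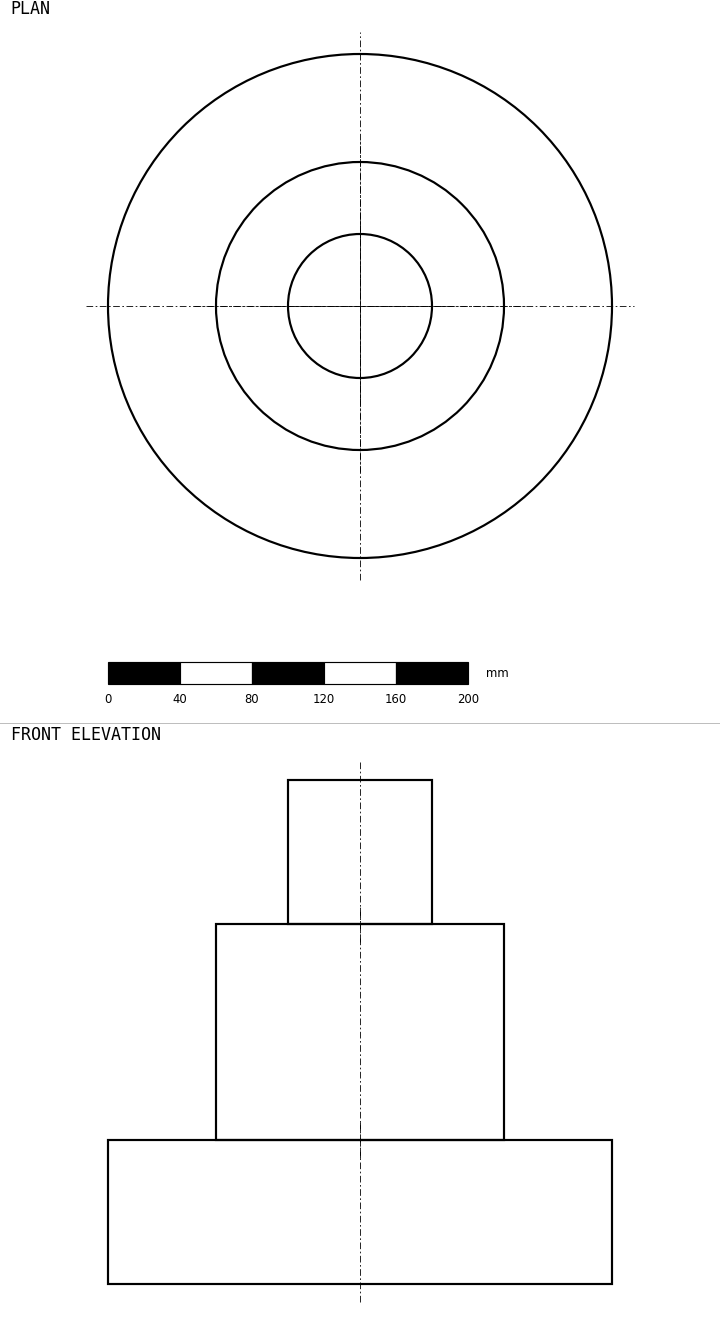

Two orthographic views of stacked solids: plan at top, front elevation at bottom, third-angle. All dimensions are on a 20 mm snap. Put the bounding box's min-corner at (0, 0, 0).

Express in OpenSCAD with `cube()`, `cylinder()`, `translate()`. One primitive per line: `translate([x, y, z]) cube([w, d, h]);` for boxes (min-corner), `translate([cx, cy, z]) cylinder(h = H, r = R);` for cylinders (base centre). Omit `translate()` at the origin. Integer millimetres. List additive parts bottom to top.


translate([140, 140, 0]) cylinder(h = 80, r = 140);
translate([140, 140, 80]) cylinder(h = 120, r = 80);
translate([140, 140, 200]) cylinder(h = 80, r = 40);
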